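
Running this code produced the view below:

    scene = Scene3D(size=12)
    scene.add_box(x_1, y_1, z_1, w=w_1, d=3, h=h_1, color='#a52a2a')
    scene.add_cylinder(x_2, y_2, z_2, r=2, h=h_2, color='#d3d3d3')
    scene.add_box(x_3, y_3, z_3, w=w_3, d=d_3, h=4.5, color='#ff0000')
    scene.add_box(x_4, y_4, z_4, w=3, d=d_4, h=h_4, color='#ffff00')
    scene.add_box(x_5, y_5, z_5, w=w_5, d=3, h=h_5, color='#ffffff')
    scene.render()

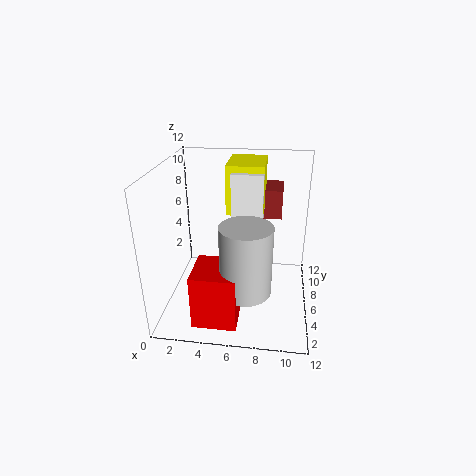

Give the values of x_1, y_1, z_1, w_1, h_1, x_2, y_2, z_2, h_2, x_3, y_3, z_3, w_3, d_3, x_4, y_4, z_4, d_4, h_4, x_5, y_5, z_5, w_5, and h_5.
x_1 = 6
y_1 = 8
z_1 = 7
w_1 = 3.5
h_1 = 2.5
x_2 = 7
y_2 = 3
z_2 = 3
h_2 = 5.5
x_3 = 3
y_3 = 1
z_3 = 0.5
w_3 = 3.5
d_3 = 3.5
x_4 = 5
y_4 = 6
z_4 = 8
d_4 = 4
h_4 = 4
x_5 = 5.5
y_5 = 5.5
z_5 = 7.5
w_5 = 2.5
h_5 = 4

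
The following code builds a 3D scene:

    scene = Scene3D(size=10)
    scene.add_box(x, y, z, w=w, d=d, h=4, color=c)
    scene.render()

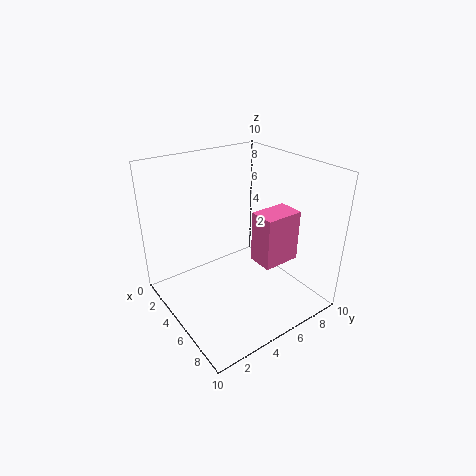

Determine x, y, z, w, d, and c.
x = 4
y = 7
z = 2
w = 2
d = 3
c = 'hotpink'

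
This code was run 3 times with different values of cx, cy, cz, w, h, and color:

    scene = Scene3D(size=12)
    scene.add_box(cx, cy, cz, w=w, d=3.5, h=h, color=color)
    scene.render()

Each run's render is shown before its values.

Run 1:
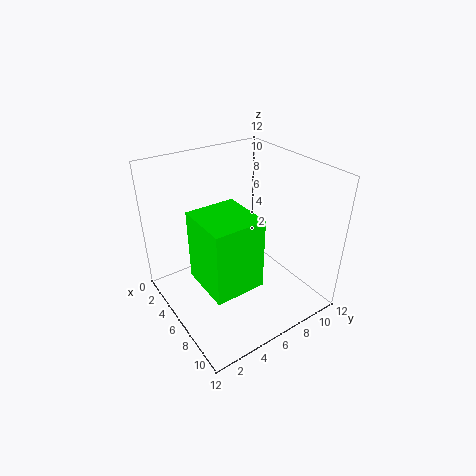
cx = 7.75; cy = 0.75; cz = 5.75; w = 3.75; h = 5; color = 'lime'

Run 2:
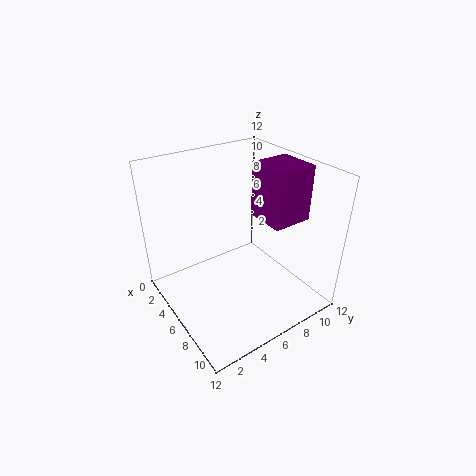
cx = 4.75; cy = 8.25; cz = 7; w = 3.5; h = 4.75; color = 'purple'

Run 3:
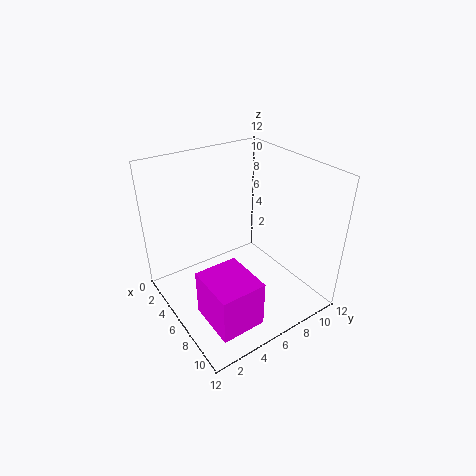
cx = 7.25; cy = 1.25; cz = 1.5; w = 4; h = 3.75; color = 'magenta'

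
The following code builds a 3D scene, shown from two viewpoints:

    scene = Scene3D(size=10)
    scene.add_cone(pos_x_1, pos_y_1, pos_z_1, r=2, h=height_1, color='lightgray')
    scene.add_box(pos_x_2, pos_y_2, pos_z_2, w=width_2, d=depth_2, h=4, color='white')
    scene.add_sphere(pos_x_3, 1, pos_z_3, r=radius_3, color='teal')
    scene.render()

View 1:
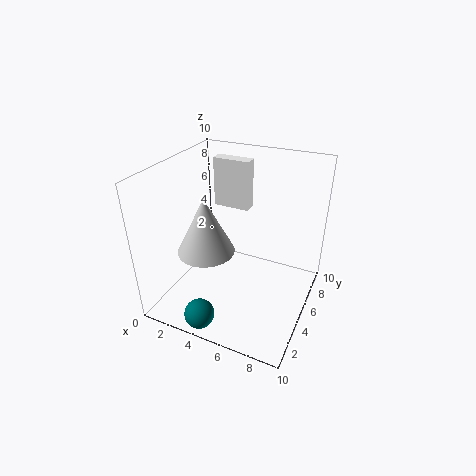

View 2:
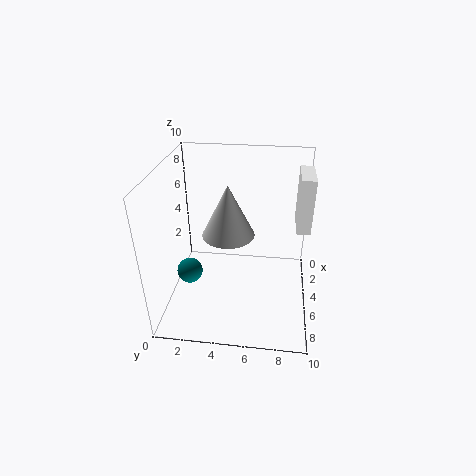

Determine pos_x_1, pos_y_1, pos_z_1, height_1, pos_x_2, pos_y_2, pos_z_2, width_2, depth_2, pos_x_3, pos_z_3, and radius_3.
pos_x_1 = 3, pos_y_1 = 4, pos_z_1 = 4, height_1 = 4, pos_x_2 = 1, pos_y_2 = 9, pos_z_2 = 5, width_2 = 3, depth_2 = 1, pos_x_3 = 4, pos_z_3 = 1, radius_3 = 1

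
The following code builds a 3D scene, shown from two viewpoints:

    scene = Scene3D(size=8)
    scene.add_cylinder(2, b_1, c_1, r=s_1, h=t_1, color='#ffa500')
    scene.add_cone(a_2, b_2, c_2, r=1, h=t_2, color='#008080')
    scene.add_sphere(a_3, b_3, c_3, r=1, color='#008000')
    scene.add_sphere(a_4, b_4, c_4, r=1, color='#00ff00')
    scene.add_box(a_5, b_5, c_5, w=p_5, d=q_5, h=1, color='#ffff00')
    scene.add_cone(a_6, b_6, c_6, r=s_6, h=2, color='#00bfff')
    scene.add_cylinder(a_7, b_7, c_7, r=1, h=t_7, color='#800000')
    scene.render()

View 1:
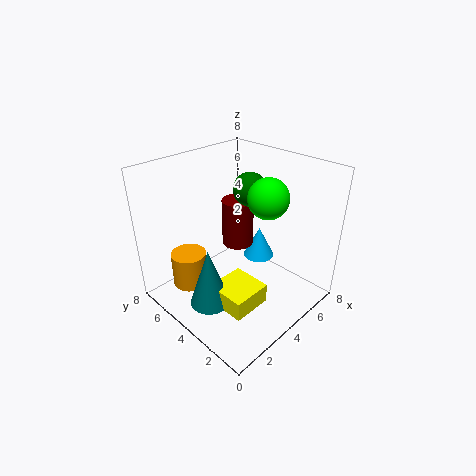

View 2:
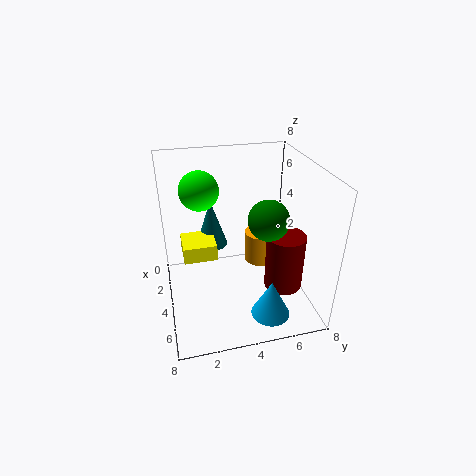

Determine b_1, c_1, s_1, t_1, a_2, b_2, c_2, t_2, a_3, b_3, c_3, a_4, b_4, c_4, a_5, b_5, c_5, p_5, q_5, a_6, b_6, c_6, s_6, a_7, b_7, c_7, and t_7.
b_1 = 6, c_1 = 1, s_1 = 1, t_1 = 2, a_2 = 1, b_2 = 3, c_2 = 2, t_2 = 3, a_3 = 6, b_3 = 5, c_3 = 6, a_4 = 4, b_4 = 2, c_4 = 7, a_5 = 1, b_5 = 1, c_5 = 2, p_5 = 2, q_5 = 2, a_6 = 7, b_6 = 5, c_6 = 1, s_6 = 1, a_7 = 6, b_7 = 6, c_7 = 2, t_7 = 3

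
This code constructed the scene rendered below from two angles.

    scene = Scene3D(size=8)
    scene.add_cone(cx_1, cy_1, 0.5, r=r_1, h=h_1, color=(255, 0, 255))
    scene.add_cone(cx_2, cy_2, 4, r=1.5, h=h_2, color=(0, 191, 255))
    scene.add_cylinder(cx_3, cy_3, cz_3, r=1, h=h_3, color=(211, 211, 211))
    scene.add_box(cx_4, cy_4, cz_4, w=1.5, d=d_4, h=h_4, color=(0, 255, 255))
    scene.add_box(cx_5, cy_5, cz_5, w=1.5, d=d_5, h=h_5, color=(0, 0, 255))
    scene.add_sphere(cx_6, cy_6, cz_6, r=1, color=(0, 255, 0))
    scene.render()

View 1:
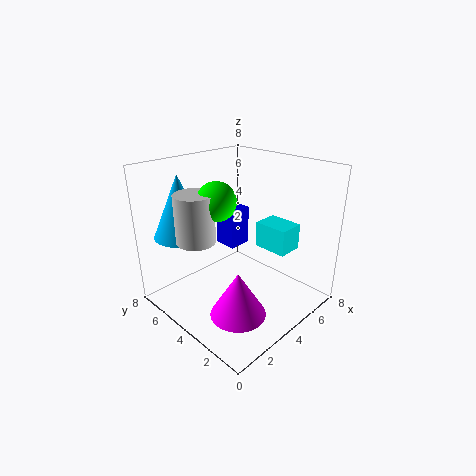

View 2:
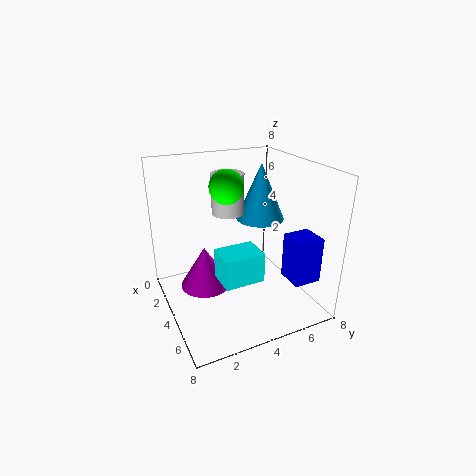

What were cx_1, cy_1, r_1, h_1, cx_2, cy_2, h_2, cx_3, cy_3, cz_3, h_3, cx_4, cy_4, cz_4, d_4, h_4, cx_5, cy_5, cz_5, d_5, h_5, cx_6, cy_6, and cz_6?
cx_1 = 2.5
cy_1 = 2.5
r_1 = 1.5
h_1 = 2.5
cx_2 = 2
cy_2 = 6.5
h_2 = 3.5
cx_3 = 1.5
cy_3 = 4.5
cz_3 = 4.5
h_3 = 2.5
cx_4 = 5.5
cy_4 = 2
cz_4 = 3
d_4 = 2
h_4 = 1.5
cx_5 = 5.5
cy_5 = 6
cz_5 = 2
d_5 = 1.5
h_5 = 2.5
cx_6 = 2.5
cy_6 = 4
cz_6 = 6.5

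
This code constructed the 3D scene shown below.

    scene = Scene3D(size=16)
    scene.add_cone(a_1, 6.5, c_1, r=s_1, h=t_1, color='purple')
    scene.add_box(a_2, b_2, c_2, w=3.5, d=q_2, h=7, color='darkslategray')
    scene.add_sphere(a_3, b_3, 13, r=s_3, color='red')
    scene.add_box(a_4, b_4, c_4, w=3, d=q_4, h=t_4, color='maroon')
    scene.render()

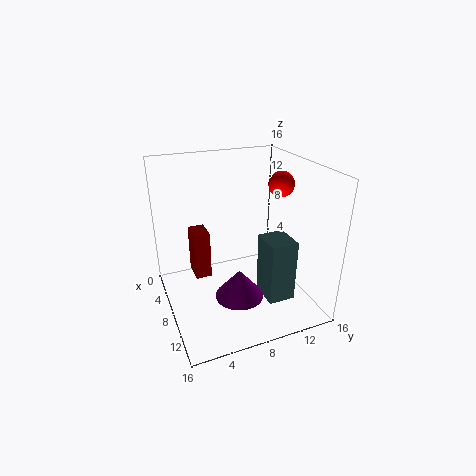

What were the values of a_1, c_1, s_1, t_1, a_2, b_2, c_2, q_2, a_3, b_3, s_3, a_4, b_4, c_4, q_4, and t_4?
a_1 = 12
c_1 = 3.5
s_1 = 2.5
t_1 = 3
a_2 = 9
b_2 = 10
c_2 = 1.5
q_2 = 3
a_3 = 6.5
b_3 = 14
s_3 = 1.5
a_4 = 1
b_4 = 4
c_4 = 1
q_4 = 2
t_4 = 6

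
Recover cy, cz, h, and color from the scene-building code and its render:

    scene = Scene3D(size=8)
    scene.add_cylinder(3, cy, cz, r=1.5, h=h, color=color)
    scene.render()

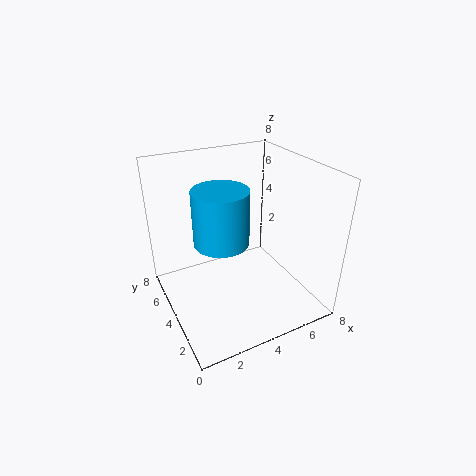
cy = 4; cz = 4; h = 3; color = 'deepskyblue'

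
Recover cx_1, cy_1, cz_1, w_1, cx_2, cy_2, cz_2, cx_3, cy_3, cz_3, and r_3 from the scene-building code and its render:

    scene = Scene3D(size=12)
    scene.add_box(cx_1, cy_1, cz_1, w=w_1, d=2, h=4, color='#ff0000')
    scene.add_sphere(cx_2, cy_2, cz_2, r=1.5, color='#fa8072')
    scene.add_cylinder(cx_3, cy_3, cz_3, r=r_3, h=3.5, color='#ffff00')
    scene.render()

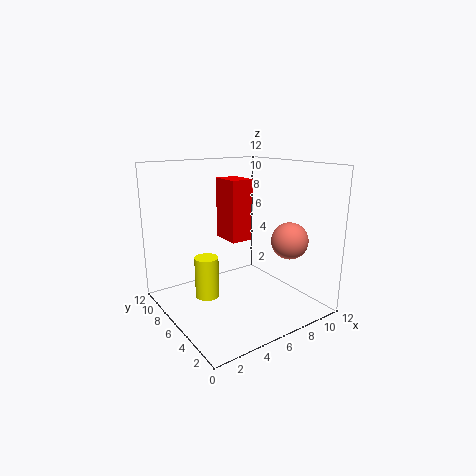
cx_1 = 2.5; cy_1 = 1.5; cz_1 = 7.5; w_1 = 1.5; cx_2 = 9; cy_2 = 3; cz_2 = 6; cx_3 = 3.5; cy_3 = 7; cz_3 = 1; r_3 = 1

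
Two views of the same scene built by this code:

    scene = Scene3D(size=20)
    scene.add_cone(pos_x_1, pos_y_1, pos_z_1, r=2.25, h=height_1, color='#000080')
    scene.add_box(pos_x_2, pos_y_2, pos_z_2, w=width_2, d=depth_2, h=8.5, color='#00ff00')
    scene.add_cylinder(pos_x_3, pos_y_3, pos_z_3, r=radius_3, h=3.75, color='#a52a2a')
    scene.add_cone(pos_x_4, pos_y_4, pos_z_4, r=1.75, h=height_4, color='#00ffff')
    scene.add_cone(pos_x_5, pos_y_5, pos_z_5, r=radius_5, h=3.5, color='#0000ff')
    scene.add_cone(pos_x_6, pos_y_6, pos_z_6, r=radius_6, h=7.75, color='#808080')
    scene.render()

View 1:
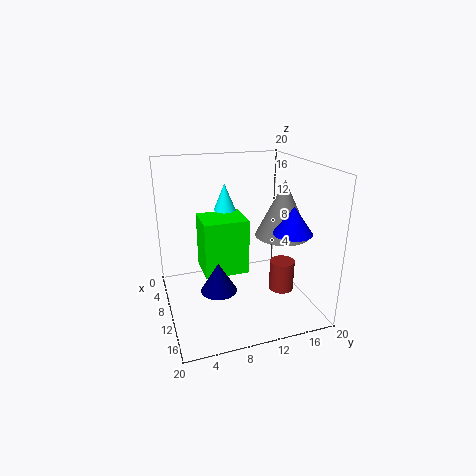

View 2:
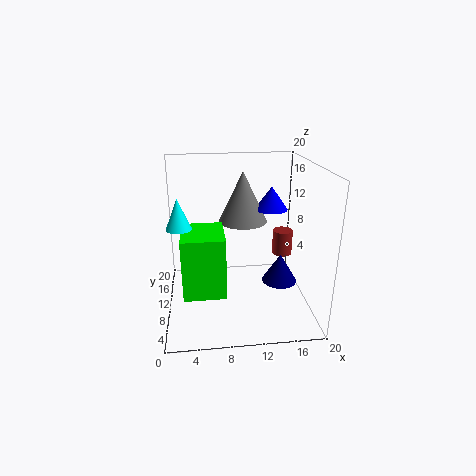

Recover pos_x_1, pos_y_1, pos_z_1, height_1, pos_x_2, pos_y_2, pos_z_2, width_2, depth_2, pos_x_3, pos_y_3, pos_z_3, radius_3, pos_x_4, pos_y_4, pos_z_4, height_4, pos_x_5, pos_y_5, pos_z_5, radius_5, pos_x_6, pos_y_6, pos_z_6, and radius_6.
pos_x_1 = 15
pos_y_1 = 5.75
pos_z_1 = 5.5
height_1 = 3.75
pos_x_2 = 2.25
pos_y_2 = 5.75
pos_z_2 = 3
width_2 = 5.75
depth_2 = 6.75
pos_x_3 = 17.25
pos_y_3 = 13.25
pos_z_3 = 5.75
radius_3 = 1.5
pos_x_4 = 2
pos_y_4 = 10.5
pos_z_4 = 11.5
height_4 = 4.25
pos_x_5 = 15.75
pos_y_5 = 15.25
pos_z_5 = 12.25
radius_5 = 2.5
pos_x_6 = 11.5
pos_y_6 = 16
pos_z_6 = 10.25
radius_6 = 3.75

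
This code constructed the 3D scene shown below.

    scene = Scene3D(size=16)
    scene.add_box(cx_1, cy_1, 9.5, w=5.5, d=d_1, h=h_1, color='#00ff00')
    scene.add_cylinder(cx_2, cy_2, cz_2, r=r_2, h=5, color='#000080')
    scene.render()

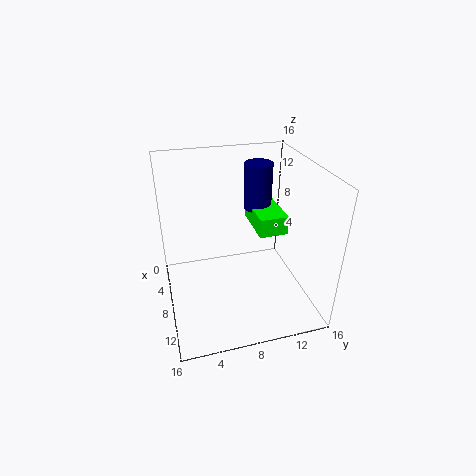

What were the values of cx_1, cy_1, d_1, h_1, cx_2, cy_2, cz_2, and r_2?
cx_1 = 5.5
cy_1 = 9.5
d_1 = 3
h_1 = 2
cx_2 = 7
cy_2 = 10.5
cz_2 = 11
r_2 = 1.5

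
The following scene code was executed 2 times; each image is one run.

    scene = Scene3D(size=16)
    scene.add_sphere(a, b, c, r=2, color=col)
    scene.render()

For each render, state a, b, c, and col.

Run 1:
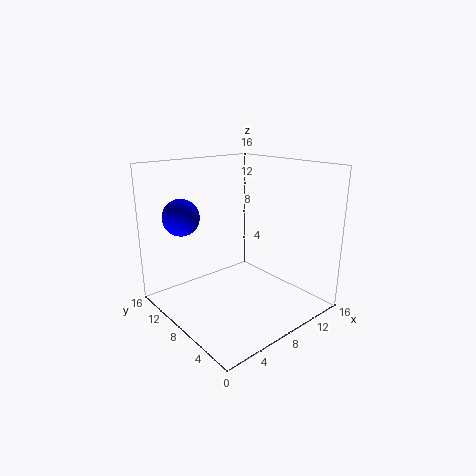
a = 3, b = 11.5, c = 10.5, col = 'blue'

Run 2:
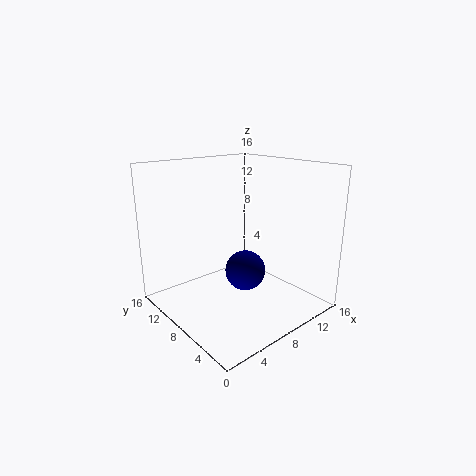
a = 6, b = 4.5, c = 6, col = 'navy'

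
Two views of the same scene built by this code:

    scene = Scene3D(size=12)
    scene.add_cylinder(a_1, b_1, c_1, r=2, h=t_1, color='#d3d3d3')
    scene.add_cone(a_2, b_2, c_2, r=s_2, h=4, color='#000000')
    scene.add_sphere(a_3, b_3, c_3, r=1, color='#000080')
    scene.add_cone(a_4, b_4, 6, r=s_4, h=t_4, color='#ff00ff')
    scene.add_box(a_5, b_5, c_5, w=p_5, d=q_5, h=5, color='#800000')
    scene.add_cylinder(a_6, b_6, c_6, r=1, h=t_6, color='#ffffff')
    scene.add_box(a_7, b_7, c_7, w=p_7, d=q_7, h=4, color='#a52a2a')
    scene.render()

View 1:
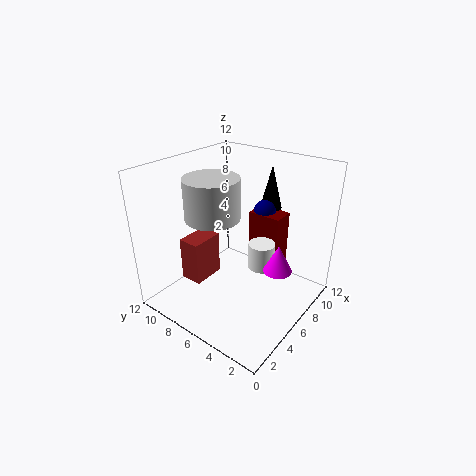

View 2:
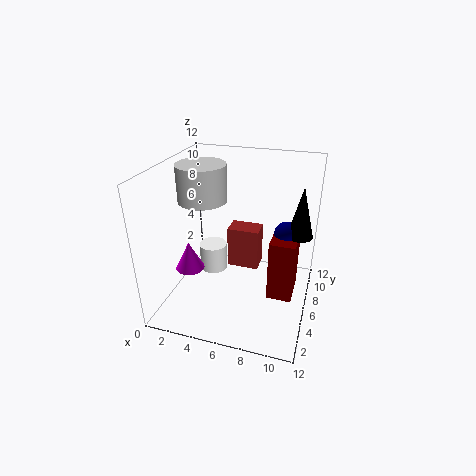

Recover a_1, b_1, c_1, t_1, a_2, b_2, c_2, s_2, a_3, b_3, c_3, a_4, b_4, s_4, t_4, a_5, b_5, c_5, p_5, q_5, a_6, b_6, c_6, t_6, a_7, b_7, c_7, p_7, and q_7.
a_1 = 3; b_1 = 6; c_1 = 9; t_1 = 3; a_2 = 11; b_2 = 6; c_2 = 7; s_2 = 1; a_3 = 10; b_3 = 6; c_3 = 7; a_4 = 4; b_4 = 1; s_4 = 1; t_4 = 2; a_5 = 9; b_5 = 4; c_5 = 2; p_5 = 2; q_5 = 3; a_6 = 5; b_6 = 3; c_6 = 5; t_6 = 2; a_7 = 4; b_7 = 9; c_7 = 1; p_7 = 3; q_7 = 2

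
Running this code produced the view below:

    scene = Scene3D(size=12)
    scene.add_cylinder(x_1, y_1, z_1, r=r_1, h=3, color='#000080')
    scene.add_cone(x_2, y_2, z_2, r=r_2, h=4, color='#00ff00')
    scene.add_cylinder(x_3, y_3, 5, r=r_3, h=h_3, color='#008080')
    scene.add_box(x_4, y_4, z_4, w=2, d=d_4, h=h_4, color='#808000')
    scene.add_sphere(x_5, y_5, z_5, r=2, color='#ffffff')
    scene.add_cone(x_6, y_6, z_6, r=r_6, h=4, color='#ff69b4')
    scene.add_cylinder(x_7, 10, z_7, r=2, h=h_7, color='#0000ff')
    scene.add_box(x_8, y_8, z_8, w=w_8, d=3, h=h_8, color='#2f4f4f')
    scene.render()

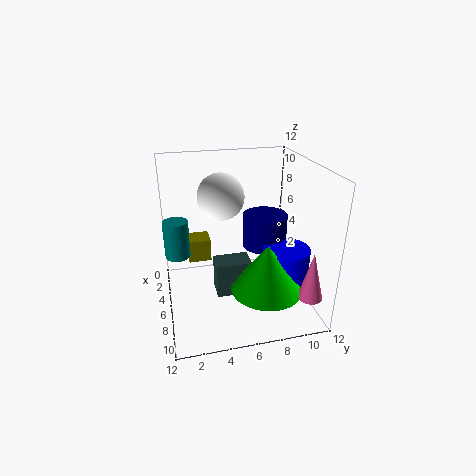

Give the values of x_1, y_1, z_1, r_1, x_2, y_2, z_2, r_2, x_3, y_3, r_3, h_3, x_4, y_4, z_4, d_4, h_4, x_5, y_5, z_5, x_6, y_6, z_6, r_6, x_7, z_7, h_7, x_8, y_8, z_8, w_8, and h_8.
x_1 = 4; y_1 = 9; z_1 = 4; r_1 = 2; x_2 = 8; y_2 = 8; z_2 = 2; r_2 = 3; x_3 = 6; y_3 = 1; r_3 = 1; h_3 = 3; x_4 = 2; y_4 = 2; z_4 = 3; d_4 = 2; h_4 = 2; x_5 = 4; y_5 = 5; z_5 = 9; x_6 = 10; y_6 = 11; z_6 = 2; r_6 = 1; x_7 = 7; z_7 = 2; h_7 = 3; x_8 = 5; y_8 = 4; z_8 = 1; w_8 = 2; h_8 = 3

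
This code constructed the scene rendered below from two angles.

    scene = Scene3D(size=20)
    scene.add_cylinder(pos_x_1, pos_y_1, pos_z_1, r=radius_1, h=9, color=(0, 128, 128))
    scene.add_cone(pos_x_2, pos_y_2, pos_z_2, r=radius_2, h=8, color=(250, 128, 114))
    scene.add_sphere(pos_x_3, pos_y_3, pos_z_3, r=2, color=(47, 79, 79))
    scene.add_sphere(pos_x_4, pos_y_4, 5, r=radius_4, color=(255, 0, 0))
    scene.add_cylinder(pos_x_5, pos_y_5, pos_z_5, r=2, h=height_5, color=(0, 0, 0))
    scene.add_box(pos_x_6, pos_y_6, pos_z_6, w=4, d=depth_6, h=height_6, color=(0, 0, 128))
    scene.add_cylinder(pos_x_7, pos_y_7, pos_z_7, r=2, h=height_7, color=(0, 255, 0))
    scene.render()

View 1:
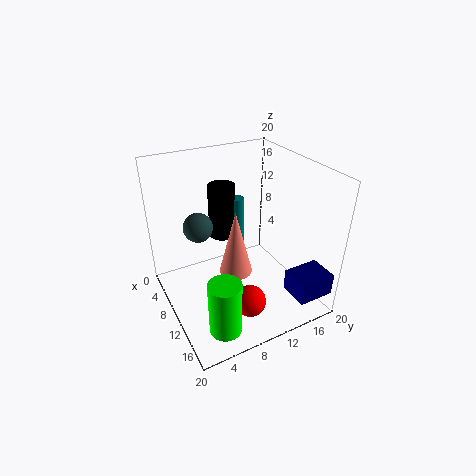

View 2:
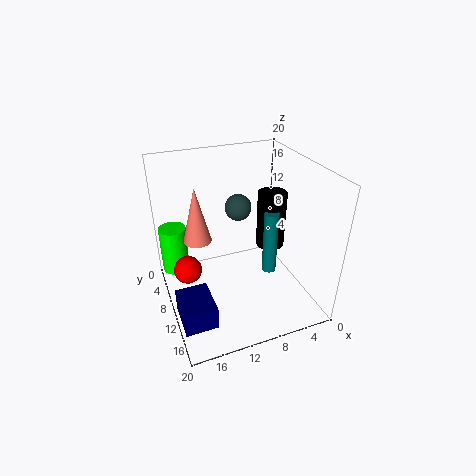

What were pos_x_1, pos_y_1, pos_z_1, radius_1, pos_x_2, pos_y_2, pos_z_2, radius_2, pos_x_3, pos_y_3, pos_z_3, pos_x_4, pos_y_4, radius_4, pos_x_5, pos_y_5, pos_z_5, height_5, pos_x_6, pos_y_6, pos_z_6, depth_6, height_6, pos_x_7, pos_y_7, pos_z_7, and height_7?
pos_x_1 = 6
pos_y_1 = 12
pos_z_1 = 5
radius_1 = 1
pos_x_2 = 15
pos_y_2 = 7
pos_z_2 = 9
radius_2 = 2
pos_x_3 = 8
pos_y_3 = 5
pos_z_3 = 12
pos_x_4 = 17
pos_y_4 = 8
radius_4 = 2
pos_x_5 = 5
pos_y_5 = 10
pos_z_5 = 8
height_5 = 8
pos_x_6 = 16
pos_y_6 = 14
pos_z_6 = 4
depth_6 = 5
height_6 = 3
pos_x_7 = 18
pos_y_7 = 4
pos_z_7 = 3
height_7 = 7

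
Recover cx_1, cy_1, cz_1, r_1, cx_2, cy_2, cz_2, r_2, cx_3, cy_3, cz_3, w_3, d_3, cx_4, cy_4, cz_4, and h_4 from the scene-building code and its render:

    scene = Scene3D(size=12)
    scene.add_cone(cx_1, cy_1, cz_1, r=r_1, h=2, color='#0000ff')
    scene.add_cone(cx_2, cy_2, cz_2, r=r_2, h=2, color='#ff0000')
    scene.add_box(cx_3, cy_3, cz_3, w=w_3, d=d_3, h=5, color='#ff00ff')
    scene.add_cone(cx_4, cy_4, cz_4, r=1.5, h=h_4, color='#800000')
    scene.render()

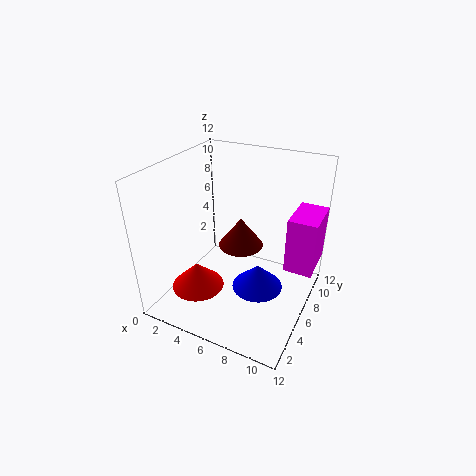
cx_1 = 8.5
cy_1 = 4.5
cz_1 = 3
r_1 = 2
cx_2 = 4.5
cy_2 = 2
cz_2 = 3.5
r_2 = 2
cx_3 = 9.5
cy_3 = 8
cz_3 = 2.5
w_3 = 2.5
d_3 = 4
cx_4 = 8
cy_4 = 2.5
cz_4 = 8
h_4 = 2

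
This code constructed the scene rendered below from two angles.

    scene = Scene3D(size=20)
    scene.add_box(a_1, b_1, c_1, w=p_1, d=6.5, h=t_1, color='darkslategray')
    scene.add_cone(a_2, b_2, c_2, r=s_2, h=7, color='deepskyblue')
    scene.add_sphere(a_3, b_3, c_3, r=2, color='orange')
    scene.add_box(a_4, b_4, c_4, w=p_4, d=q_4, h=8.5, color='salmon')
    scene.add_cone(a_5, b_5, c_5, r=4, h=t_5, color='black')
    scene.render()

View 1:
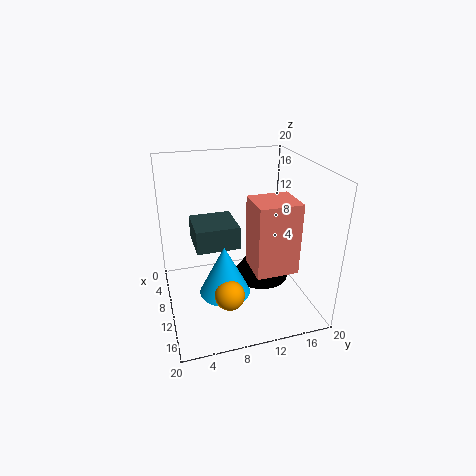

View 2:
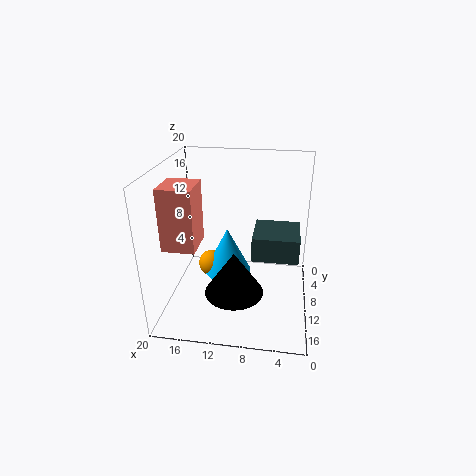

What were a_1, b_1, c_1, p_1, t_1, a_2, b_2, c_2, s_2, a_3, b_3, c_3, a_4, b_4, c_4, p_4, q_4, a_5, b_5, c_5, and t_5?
a_1 = 1.5
b_1 = 4.5
c_1 = 7
p_1 = 6.5
t_1 = 3.5
a_2 = 12
b_2 = 7.5
c_2 = 3
s_2 = 3.5
a_3 = 14.5
b_3 = 7.5
c_3 = 4
a_4 = 15
b_4 = 9.5
c_4 = 9.5
p_4 = 4.5
q_4 = 5
a_5 = 10
b_5 = 13.5
c_5 = 3.5
t_5 = 6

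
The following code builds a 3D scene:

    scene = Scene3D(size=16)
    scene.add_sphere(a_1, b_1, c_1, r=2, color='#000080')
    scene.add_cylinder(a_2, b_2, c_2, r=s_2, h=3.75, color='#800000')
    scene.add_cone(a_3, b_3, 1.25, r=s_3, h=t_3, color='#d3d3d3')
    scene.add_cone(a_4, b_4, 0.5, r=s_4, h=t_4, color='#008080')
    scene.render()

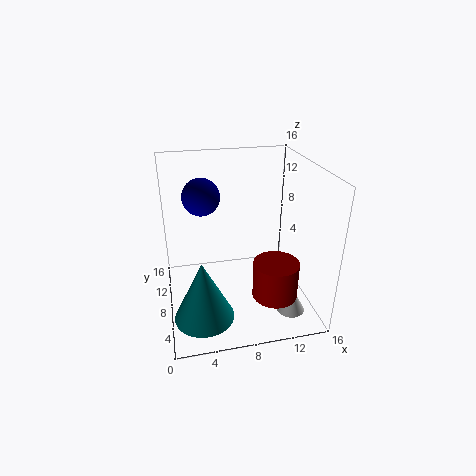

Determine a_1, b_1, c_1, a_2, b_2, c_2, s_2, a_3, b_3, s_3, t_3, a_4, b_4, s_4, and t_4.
a_1 = 4.25, b_1 = 9, c_1 = 12.75, a_2 = 10.5, b_2 = 2.25, c_2 = 4.25, s_2 = 2.25, a_3 = 12.75, b_3 = 3, s_3 = 1.5, t_3 = 2.75, a_4 = 3.5, b_4 = 4.75, s_4 = 3.25, t_4 = 6.75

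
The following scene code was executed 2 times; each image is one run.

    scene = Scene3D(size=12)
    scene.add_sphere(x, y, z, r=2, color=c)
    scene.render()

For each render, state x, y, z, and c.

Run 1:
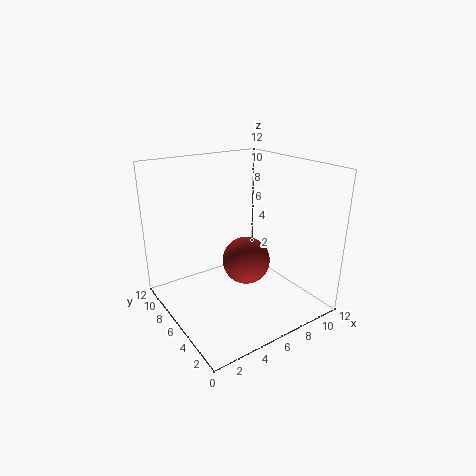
x = 6.5
y = 5.5
z = 4
c = 'brown'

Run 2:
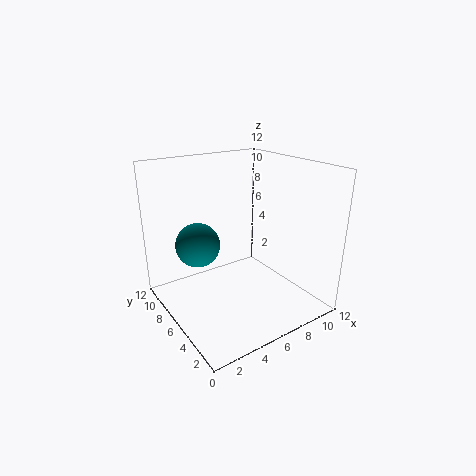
x = 4
y = 9.5
z = 4.5
c = 'teal'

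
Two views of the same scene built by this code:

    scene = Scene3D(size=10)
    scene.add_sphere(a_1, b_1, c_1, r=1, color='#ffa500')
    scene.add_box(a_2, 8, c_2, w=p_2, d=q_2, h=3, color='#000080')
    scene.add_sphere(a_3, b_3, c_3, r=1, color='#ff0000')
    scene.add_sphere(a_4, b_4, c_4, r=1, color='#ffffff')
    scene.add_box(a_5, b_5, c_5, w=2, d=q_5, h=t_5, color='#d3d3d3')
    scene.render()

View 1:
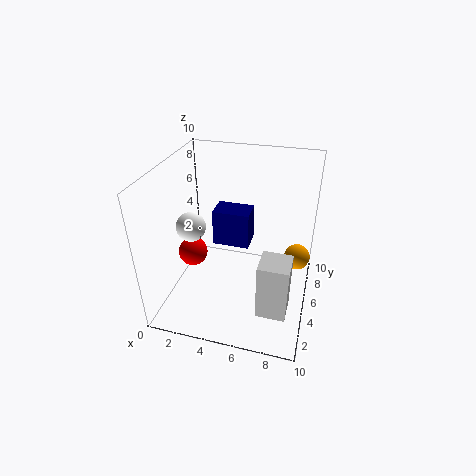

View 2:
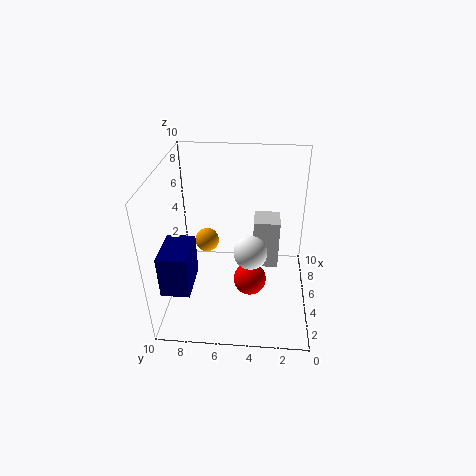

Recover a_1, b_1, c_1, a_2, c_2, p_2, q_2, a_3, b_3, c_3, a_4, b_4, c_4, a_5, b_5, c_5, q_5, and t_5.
a_1 = 9, b_1 = 8, c_1 = 2, a_2 = 2, c_2 = 2, p_2 = 3, q_2 = 2, a_3 = 2, b_3 = 4, c_3 = 4, a_4 = 2, b_4 = 4, c_4 = 6, a_5 = 7, b_5 = 2, c_5 = 1, q_5 = 2, t_5 = 4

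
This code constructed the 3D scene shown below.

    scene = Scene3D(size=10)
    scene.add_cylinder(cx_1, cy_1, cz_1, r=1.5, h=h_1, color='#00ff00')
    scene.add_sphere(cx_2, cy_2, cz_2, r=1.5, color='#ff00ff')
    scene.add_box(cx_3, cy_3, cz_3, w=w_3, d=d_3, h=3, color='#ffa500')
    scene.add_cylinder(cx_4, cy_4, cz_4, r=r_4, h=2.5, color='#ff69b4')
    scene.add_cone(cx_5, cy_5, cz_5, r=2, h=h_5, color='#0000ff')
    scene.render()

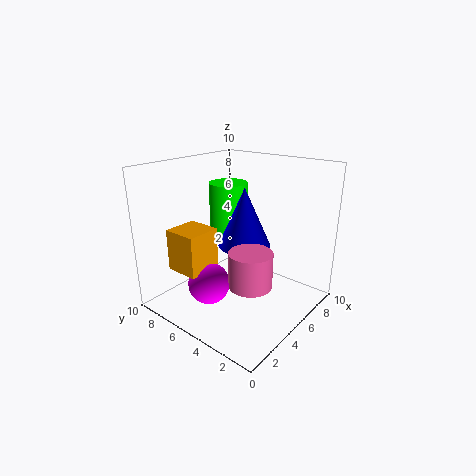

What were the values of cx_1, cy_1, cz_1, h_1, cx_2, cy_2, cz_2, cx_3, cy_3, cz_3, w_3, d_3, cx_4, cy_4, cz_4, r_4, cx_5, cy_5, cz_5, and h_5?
cx_1 = 7.5
cy_1 = 8
cz_1 = 3.5
h_1 = 4.5
cx_2 = 3.5
cy_2 = 6.5
cz_2 = 1.5
cx_3 = 2
cy_3 = 6.5
cz_3 = 2.5
w_3 = 2.5
d_3 = 2.5
cx_4 = 4.5
cy_4 = 3.5
cz_4 = 2
r_4 = 1.5
cx_5 = 7
cy_5 = 6
cz_5 = 3.5
h_5 = 4.5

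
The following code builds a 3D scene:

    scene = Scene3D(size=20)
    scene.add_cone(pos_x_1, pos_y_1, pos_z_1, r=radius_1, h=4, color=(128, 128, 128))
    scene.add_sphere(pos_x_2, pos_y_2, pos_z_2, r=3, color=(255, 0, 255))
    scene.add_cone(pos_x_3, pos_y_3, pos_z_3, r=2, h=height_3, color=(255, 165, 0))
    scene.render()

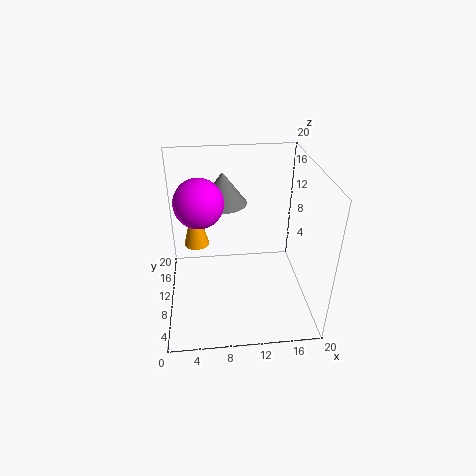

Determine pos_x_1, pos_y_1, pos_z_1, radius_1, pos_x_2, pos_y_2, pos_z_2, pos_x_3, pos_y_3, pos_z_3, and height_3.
pos_x_1 = 8; pos_y_1 = 9; pos_z_1 = 16; radius_1 = 3; pos_x_2 = 5; pos_y_2 = 7; pos_z_2 = 17; pos_x_3 = 4; pos_y_3 = 17; pos_z_3 = 5; height_3 = 8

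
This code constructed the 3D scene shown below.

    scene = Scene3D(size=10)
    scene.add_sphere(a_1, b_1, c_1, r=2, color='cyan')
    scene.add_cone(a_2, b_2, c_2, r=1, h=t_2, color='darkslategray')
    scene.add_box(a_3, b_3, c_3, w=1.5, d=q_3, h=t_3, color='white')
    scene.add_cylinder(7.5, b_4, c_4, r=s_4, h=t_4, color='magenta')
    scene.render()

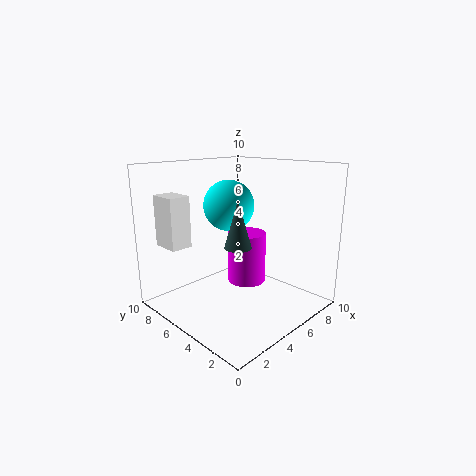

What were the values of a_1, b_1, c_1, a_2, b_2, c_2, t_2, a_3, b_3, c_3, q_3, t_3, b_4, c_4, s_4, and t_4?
a_1 = 7
b_1 = 8
c_1 = 6.5
a_2 = 5.5
b_2 = 5.5
c_2 = 4
t_2 = 3.5
a_3 = 1
b_3 = 7
c_3 = 4.5
q_3 = 2
t_3 = 3.5
b_4 = 6.5
c_4 = 0.5
s_4 = 1.5
t_4 = 4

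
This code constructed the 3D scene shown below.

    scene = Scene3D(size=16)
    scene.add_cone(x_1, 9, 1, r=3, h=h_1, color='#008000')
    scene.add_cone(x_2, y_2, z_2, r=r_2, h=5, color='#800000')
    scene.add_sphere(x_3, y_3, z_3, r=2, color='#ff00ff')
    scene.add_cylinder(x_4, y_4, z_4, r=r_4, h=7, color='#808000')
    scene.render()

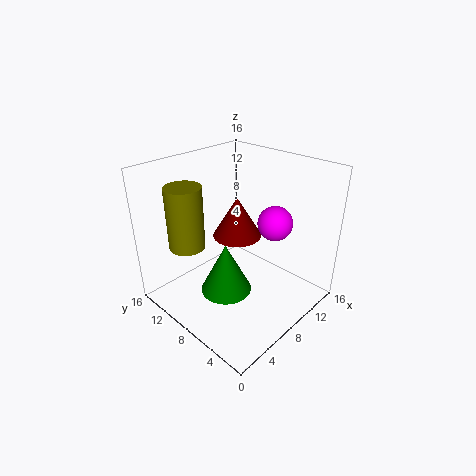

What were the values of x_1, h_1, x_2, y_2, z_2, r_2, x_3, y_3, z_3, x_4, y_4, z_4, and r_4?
x_1 = 7
h_1 = 6
x_2 = 11
y_2 = 11
z_2 = 6
r_2 = 3
x_3 = 12
y_3 = 6
z_3 = 9
x_4 = 4
y_4 = 12
z_4 = 7
r_4 = 2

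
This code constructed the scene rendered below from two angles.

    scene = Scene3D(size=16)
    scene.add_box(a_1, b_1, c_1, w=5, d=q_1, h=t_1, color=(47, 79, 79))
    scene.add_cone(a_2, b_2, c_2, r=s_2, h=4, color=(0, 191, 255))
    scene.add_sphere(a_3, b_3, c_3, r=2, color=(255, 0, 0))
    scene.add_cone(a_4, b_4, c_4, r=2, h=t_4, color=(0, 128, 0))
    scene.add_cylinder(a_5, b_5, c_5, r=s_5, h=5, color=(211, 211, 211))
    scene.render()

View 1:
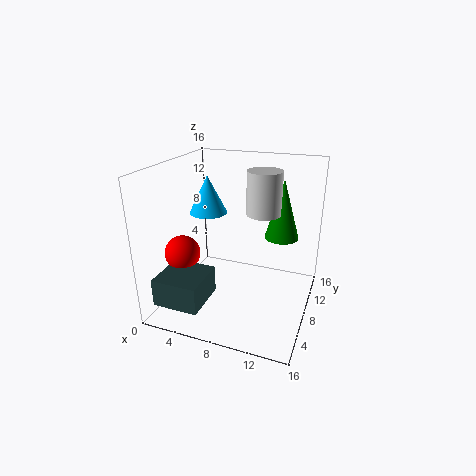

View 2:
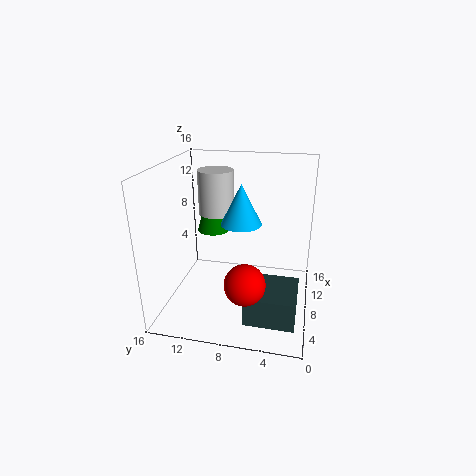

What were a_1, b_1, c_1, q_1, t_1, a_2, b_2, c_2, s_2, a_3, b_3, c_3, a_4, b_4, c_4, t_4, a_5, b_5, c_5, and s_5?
a_1 = 1
b_1 = 1
c_1 = 2
q_1 = 5
t_1 = 3
a_2 = 5
b_2 = 7
c_2 = 11
s_2 = 2
a_3 = 2
b_3 = 6
c_3 = 6
a_4 = 12
b_4 = 12
c_4 = 7
t_4 = 7
a_5 = 10
b_5 = 11
c_5 = 10
s_5 = 2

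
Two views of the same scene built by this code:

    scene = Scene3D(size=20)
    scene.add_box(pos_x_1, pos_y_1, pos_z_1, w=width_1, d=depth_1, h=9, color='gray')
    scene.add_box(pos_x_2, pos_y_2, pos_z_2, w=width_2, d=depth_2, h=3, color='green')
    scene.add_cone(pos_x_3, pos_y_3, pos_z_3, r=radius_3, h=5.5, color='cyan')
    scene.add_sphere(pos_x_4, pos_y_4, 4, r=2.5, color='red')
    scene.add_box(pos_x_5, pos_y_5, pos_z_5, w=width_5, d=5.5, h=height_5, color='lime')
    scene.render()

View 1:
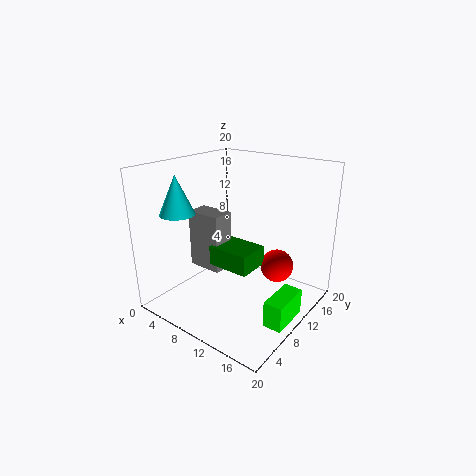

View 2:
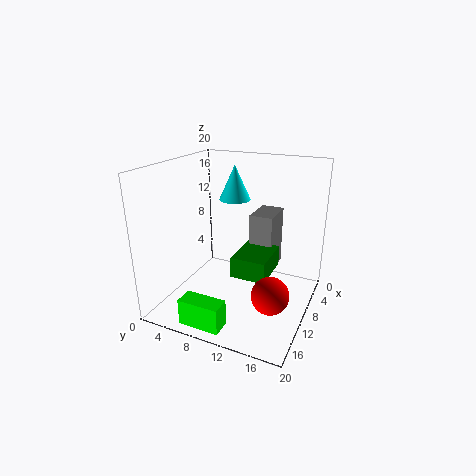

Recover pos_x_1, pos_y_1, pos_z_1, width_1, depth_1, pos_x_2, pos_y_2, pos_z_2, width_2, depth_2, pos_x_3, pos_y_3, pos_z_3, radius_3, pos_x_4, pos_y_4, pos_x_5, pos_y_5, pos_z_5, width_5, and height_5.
pos_x_1 = 0.5
pos_y_1 = 10
pos_z_1 = 3
width_1 = 5.5
depth_1 = 3.5
pos_x_2 = 5
pos_y_2 = 9.5
pos_z_2 = 4.5
width_2 = 6.5
depth_2 = 5
pos_x_3 = 2.5
pos_y_3 = 6
pos_z_3 = 13
radius_3 = 2.5
pos_x_4 = 13
pos_y_4 = 16
pos_x_5 = 17
pos_y_5 = 6
pos_z_5 = 1
width_5 = 2.5
height_5 = 3.5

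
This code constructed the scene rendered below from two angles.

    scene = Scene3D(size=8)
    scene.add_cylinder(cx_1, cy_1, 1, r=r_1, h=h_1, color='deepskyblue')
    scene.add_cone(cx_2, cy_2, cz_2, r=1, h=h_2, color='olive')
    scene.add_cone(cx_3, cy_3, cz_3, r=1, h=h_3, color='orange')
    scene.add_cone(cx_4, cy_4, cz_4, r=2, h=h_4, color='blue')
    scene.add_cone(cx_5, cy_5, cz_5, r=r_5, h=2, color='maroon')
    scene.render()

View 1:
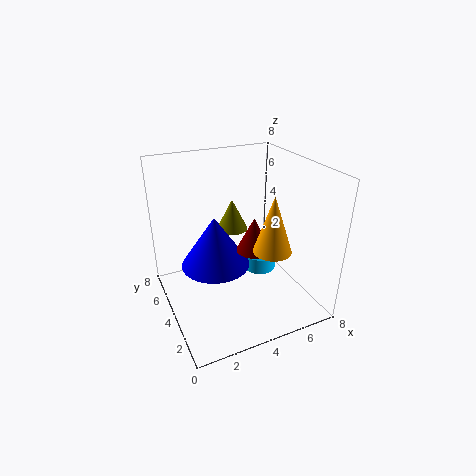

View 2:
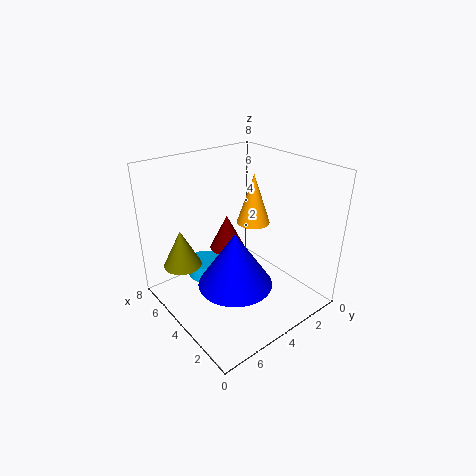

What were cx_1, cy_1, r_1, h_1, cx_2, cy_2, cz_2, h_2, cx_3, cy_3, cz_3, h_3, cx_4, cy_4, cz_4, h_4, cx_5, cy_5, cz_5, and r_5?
cx_1 = 6, cy_1 = 5, r_1 = 1, h_1 = 1, cx_2 = 5, cy_2 = 7, cz_2 = 3, h_2 = 2, cx_3 = 5, cy_3 = 2, cz_3 = 4, h_3 = 3, cx_4 = 3, cy_4 = 5, cz_4 = 2, h_4 = 3, cx_5 = 5, cy_5 = 4, cz_5 = 3, r_5 = 1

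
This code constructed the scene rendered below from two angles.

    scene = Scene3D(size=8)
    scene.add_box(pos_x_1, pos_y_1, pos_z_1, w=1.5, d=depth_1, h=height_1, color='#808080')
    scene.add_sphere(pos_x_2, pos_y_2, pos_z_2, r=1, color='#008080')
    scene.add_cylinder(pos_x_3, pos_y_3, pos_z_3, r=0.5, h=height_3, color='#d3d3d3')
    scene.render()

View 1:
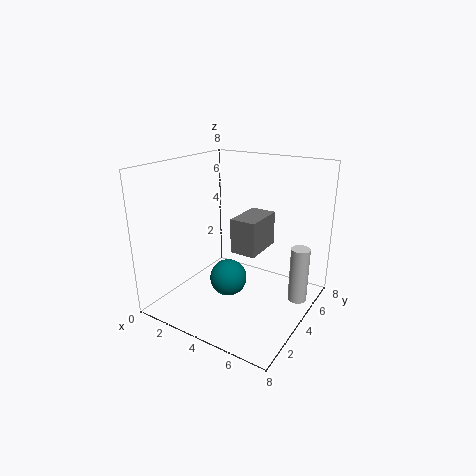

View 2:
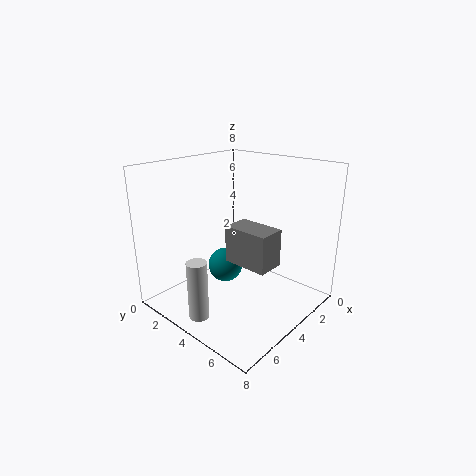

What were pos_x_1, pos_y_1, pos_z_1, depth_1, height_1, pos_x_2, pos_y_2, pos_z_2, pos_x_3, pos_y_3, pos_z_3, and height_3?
pos_x_1 = 3.5, pos_y_1 = 4, pos_z_1 = 3, depth_1 = 2.5, height_1 = 2, pos_x_2 = 4, pos_y_2 = 3, pos_z_2 = 2, pos_x_3 = 7.5, pos_y_3 = 4.5, pos_z_3 = 1, height_3 = 3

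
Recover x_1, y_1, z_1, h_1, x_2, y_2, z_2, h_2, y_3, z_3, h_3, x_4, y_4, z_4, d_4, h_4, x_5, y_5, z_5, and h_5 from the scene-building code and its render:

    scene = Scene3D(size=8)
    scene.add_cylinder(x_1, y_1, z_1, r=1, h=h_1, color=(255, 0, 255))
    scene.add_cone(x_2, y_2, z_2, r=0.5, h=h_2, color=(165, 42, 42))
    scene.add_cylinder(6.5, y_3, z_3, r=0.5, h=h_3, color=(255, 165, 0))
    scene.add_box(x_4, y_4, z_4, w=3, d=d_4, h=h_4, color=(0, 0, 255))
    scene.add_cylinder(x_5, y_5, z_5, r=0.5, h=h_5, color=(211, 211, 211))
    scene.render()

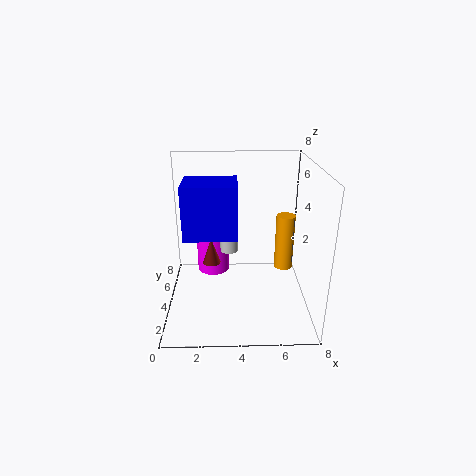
x_1 = 2.5, y_1 = 6, z_1 = 1, h_1 = 3, x_2 = 2.5, y_2 = 4, z_2 = 2.5, h_2 = 1.5, y_3 = 3.5, z_3 = 2.5, h_3 = 3, x_4 = 1, y_4 = 3.5, z_4 = 4, d_4 = 2.5, h_4 = 3, x_5 = 3.5, y_5 = 4.5, z_5 = 3, h_5 = 1.5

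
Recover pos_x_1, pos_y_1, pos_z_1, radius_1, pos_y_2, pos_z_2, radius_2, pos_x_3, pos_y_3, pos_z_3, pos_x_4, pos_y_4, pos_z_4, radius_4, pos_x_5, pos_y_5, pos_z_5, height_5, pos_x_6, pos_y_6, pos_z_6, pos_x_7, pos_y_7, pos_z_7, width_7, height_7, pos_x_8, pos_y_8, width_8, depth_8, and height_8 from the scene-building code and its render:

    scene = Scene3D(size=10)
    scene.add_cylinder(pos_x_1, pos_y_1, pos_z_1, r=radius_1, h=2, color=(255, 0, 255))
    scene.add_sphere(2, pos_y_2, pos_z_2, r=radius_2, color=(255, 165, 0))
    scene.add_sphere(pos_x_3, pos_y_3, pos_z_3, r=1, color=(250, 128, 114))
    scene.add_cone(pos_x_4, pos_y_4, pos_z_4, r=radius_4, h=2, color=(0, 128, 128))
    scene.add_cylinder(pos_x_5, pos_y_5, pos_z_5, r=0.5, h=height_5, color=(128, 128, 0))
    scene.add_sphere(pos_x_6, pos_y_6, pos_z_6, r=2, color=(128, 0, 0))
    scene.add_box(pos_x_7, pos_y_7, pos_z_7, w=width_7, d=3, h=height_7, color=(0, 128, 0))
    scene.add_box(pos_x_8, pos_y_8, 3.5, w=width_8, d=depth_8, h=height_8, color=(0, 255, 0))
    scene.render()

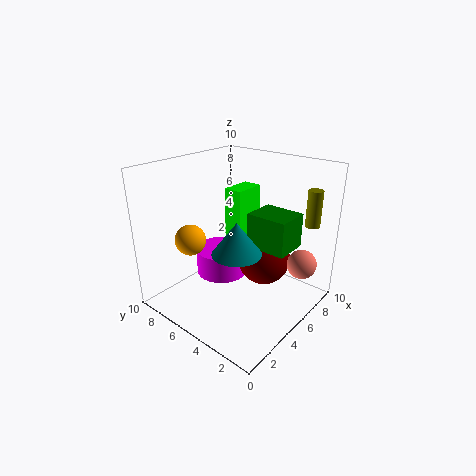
pos_x_1 = 6; pos_y_1 = 7.5; pos_z_1 = 1; radius_1 = 2; pos_y_2 = 6.5; pos_z_2 = 5.5; radius_2 = 1; pos_x_3 = 7; pos_y_3 = 1; pos_z_3 = 3.5; pos_x_4 = 2.5; pos_y_4 = 3; pos_z_4 = 5.5; radius_4 = 1.5; pos_x_5 = 8; pos_y_5 = 1; pos_z_5 = 6; height_5 = 2.5; pos_x_6 = 7.5; pos_y_6 = 4.5; pos_z_6 = 2.5; pos_x_7 = 6; pos_y_7 = 2; pos_z_7 = 4; width_7 = 2.5; height_7 = 2.5; pos_x_8 = 7; pos_y_8 = 6.5; width_8 = 2.5; depth_8 = 1.5; height_8 = 4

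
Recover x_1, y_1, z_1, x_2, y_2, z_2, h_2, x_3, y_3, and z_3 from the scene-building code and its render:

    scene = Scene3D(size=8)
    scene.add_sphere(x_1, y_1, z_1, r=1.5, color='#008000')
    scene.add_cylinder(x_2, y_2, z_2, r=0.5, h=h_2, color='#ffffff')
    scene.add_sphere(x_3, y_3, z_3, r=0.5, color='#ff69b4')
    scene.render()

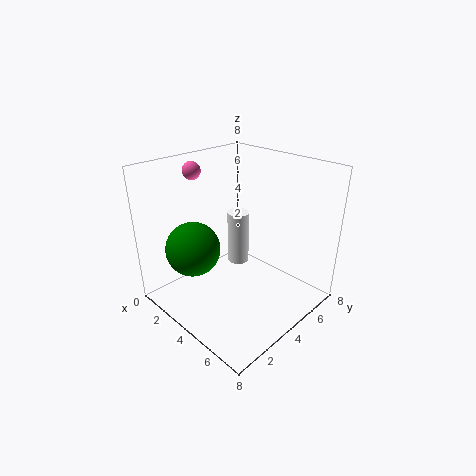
x_1 = 2.5; y_1 = 2; z_1 = 3.5; x_2 = 5.5; y_2 = 2.5; z_2 = 4; h_2 = 2.5; x_3 = 1.5; y_3 = 3; z_3 = 7.5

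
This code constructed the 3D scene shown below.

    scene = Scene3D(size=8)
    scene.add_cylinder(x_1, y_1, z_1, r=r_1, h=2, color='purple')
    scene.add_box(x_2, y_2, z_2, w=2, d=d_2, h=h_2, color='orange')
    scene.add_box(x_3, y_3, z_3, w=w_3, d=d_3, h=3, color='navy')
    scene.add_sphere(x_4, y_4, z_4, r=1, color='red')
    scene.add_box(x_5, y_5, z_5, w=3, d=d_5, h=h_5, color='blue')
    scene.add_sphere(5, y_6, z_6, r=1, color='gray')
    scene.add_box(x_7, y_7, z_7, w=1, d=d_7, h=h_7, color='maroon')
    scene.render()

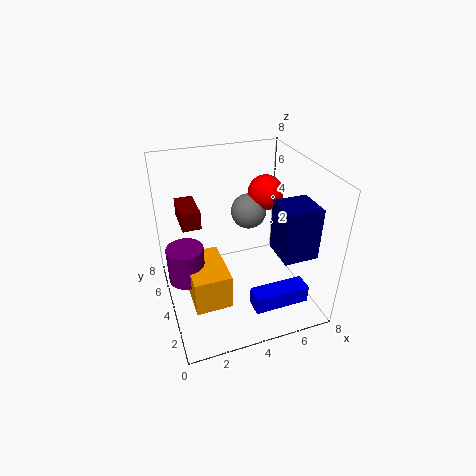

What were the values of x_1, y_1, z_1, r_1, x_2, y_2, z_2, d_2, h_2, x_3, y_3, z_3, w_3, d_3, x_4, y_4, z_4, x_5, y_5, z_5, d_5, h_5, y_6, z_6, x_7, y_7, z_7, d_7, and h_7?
x_1 = 1, y_1 = 4, z_1 = 2, r_1 = 1, x_2 = 1, y_2 = 2, z_2 = 1, d_2 = 3, h_2 = 2, x_3 = 6, y_3 = 2, z_3 = 3, w_3 = 2, d_3 = 2, x_4 = 6, y_4 = 5, z_4 = 6, x_5 = 4, y_5 = 1, z_5 = 1, d_5 = 1, h_5 = 1, y_6 = 5, z_6 = 5, x_7 = 1, y_7 = 4, z_7 = 5, d_7 = 2, h_7 = 1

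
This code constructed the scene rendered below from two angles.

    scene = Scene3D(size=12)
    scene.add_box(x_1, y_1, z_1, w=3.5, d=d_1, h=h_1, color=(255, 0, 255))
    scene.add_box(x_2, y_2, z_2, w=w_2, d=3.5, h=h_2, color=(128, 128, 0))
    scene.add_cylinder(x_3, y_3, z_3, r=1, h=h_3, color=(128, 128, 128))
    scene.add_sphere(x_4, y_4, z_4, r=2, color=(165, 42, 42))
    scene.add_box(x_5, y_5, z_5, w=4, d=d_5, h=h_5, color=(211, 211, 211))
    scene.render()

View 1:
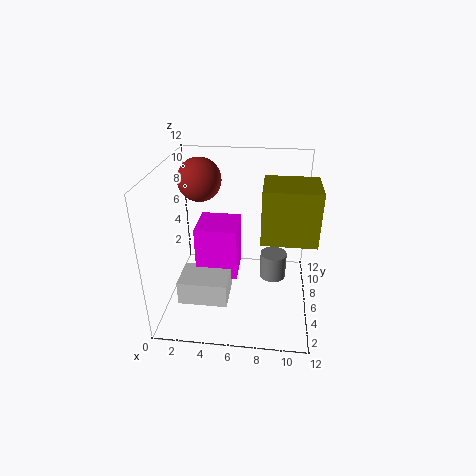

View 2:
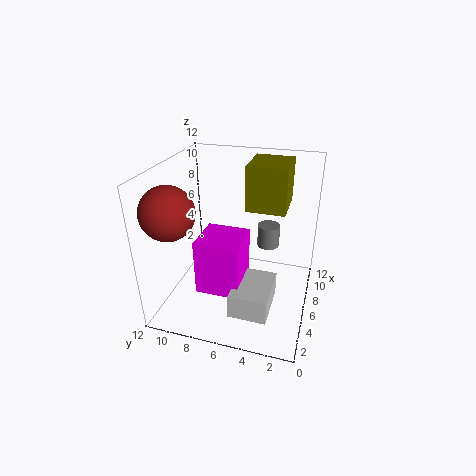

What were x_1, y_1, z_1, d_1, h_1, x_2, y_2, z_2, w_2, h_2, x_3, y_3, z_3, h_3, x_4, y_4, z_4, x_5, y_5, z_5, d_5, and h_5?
x_1 = 2.5
y_1 = 5
z_1 = 2.5
d_1 = 3.5
h_1 = 4.5
x_2 = 8
y_2 = 2.5
z_2 = 7.5
w_2 = 4
h_2 = 4
x_3 = 9
y_3 = 4
z_3 = 4
h_3 = 2
x_4 = 2
y_4 = 10
z_4 = 9.5
x_5 = 1.5
y_5 = 2.5
z_5 = 1.5
d_5 = 3
h_5 = 2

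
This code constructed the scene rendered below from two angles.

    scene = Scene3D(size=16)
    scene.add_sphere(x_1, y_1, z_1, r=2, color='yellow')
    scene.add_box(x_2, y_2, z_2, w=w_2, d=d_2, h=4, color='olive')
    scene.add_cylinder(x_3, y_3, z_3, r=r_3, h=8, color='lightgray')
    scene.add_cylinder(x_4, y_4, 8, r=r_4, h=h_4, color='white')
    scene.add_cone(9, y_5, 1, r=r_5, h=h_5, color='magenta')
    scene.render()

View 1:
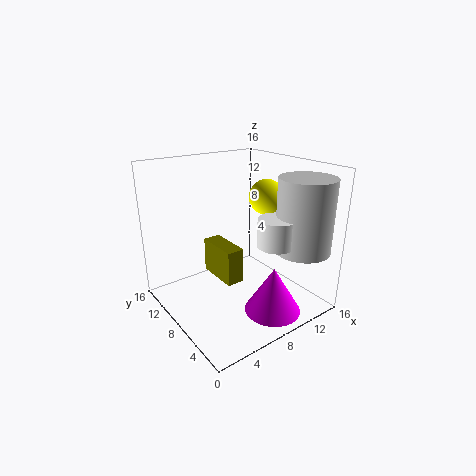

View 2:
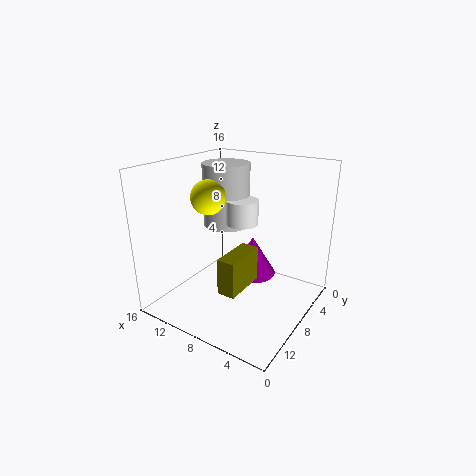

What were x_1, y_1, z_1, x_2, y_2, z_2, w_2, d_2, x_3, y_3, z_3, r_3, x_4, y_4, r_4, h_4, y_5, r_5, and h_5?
x_1 = 12
y_1 = 8
z_1 = 12
x_2 = 6
y_2 = 7
z_2 = 3
w_2 = 2
d_2 = 5
x_3 = 13
y_3 = 3
z_3 = 7
r_3 = 3
x_4 = 10
y_4 = 4
r_4 = 2
h_4 = 3
y_5 = 3
r_5 = 3
h_5 = 5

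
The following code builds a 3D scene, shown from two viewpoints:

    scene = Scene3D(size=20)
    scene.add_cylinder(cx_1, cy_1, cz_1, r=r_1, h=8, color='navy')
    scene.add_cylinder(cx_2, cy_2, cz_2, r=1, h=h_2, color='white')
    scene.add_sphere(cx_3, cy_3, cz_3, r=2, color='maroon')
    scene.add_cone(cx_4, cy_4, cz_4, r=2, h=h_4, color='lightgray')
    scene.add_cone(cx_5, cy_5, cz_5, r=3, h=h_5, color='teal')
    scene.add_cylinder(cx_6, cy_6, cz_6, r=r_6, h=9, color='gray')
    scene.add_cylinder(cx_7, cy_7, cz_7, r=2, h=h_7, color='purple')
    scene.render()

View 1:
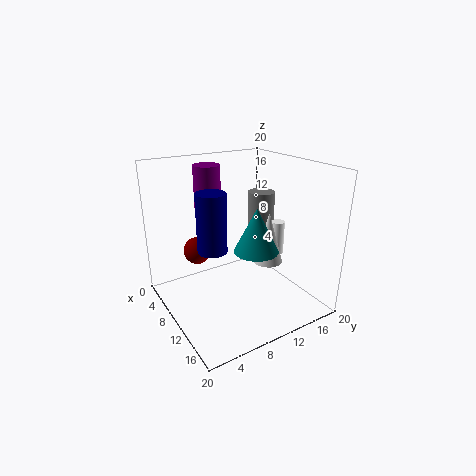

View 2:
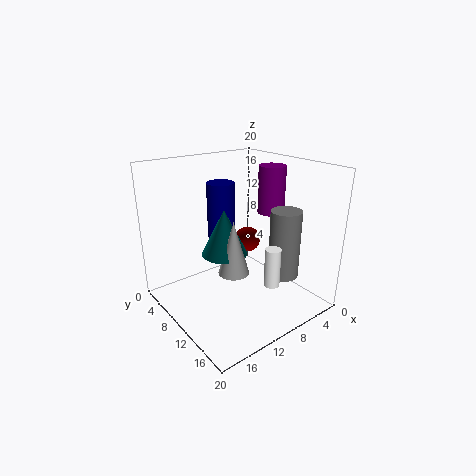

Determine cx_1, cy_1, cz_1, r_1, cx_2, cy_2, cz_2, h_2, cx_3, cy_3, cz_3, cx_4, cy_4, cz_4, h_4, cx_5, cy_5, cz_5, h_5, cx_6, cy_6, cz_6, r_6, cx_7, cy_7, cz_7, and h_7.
cx_1 = 10, cy_1 = 6, cz_1 = 9, r_1 = 2, cx_2 = 10, cy_2 = 17, cz_2 = 6, h_2 = 5, cx_3 = 5, cy_3 = 6, cz_3 = 7, cx_4 = 13, cy_4 = 13, cz_4 = 7, h_4 = 7, cx_5 = 13, cy_5 = 11, cz_5 = 9, h_5 = 6, cx_6 = 7, cy_6 = 16, cz_6 = 6, r_6 = 2, cx_7 = 3, cy_7 = 9, cz_7 = 12, h_7 = 7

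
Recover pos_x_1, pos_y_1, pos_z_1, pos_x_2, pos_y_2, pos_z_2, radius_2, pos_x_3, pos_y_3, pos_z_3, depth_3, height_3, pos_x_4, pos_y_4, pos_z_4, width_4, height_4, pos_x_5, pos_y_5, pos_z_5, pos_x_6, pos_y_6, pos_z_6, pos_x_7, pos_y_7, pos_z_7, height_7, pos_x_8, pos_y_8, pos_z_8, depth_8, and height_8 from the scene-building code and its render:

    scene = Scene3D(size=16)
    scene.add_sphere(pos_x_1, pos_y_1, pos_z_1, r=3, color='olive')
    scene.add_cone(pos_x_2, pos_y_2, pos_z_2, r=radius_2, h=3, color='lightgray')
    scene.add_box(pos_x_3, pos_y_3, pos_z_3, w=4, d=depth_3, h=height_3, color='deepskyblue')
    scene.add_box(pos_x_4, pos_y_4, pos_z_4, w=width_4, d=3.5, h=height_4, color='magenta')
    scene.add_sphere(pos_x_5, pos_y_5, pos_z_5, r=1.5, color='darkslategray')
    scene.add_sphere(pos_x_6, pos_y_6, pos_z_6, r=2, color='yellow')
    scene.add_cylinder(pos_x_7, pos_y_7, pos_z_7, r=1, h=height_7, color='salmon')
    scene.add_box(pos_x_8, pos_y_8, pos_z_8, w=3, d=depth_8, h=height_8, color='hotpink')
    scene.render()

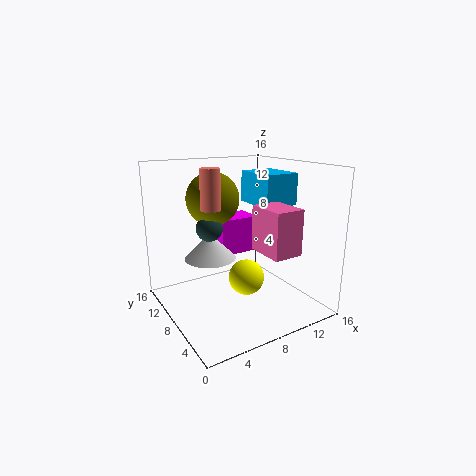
pos_x_1 = 6.5
pos_y_1 = 11
pos_z_1 = 12
pos_x_2 = 6
pos_y_2 = 11
pos_z_2 = 5
radius_2 = 3
pos_x_3 = 10
pos_y_3 = 5.5
pos_z_3 = 11.5
depth_3 = 5
height_3 = 3.5
pos_x_4 = 8
pos_y_4 = 11.5
pos_z_4 = 4.5
width_4 = 5
height_4 = 4.5
pos_x_5 = 5.5
pos_y_5 = 10
pos_z_5 = 9
pos_x_6 = 8.5
pos_y_6 = 7
pos_z_6 = 3.5
pos_x_7 = 4
pos_y_7 = 6.5
pos_z_7 = 12
height_7 = 4
pos_x_8 = 7.5
pos_y_8 = 0.5
pos_z_8 = 8
depth_8 = 4
height_8 = 4.5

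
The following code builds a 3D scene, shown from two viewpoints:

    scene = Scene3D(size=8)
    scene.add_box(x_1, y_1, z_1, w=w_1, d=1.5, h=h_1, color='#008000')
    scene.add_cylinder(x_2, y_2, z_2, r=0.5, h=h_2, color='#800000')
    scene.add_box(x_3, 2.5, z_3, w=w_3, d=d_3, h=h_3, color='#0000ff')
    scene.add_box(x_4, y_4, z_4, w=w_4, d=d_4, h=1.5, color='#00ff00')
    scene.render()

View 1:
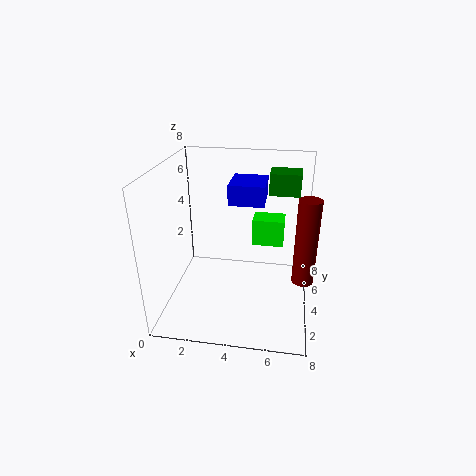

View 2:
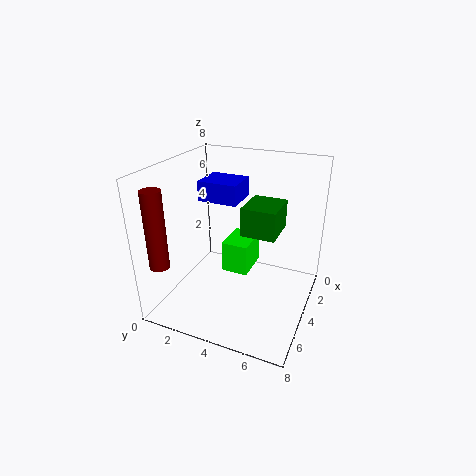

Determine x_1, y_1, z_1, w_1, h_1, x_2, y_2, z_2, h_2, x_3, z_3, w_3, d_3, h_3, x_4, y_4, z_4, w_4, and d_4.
x_1 = 5.5; y_1 = 5.5; z_1 = 6; w_1 = 1.75; h_1 = 1.25; x_2 = 7.5; y_2 = 1.25; z_2 = 3.5; h_2 = 4; x_3 = 3.75; z_3 = 6.5; w_3 = 1.75; d_3 = 2; h_3 = 1; x_4 = 4.75; y_4 = 4.25; z_4 = 3.5; w_4 = 1.75; d_4 = 1.25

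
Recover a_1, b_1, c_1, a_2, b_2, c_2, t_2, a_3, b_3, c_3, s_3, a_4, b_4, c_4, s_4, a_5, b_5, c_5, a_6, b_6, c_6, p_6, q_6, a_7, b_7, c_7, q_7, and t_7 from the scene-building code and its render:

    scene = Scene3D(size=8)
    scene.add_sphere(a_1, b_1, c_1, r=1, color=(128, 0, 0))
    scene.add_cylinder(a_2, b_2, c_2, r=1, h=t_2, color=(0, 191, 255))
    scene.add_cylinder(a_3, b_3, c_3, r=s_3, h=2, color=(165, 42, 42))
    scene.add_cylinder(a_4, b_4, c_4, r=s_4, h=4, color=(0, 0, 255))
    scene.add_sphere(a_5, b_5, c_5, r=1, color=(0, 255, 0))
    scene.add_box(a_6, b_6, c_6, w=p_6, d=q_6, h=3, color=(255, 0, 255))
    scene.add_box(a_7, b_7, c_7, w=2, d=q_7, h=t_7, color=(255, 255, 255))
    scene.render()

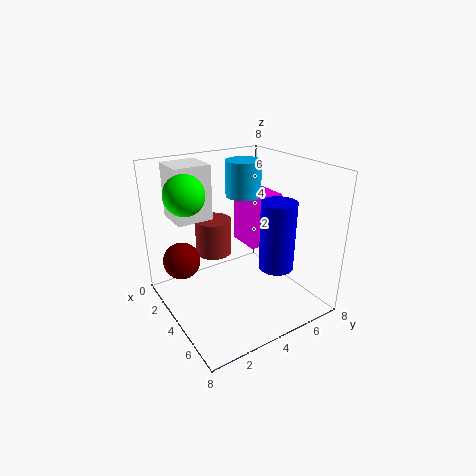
a_1 = 3
b_1 = 1
c_1 = 3
a_2 = 3
b_2 = 5
c_2 = 6
t_2 = 2
a_3 = 3
b_3 = 3
c_3 = 3
s_3 = 1
a_4 = 5
b_4 = 6
c_4 = 2
s_4 = 1
a_5 = 4
b_5 = 1
c_5 = 7
a_6 = 2
b_6 = 5
c_6 = 3
p_6 = 2
q_6 = 2
a_7 = 1
b_7 = 1
c_7 = 5
q_7 = 2
t_7 = 3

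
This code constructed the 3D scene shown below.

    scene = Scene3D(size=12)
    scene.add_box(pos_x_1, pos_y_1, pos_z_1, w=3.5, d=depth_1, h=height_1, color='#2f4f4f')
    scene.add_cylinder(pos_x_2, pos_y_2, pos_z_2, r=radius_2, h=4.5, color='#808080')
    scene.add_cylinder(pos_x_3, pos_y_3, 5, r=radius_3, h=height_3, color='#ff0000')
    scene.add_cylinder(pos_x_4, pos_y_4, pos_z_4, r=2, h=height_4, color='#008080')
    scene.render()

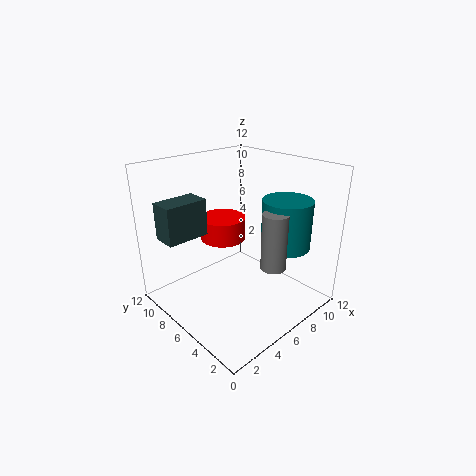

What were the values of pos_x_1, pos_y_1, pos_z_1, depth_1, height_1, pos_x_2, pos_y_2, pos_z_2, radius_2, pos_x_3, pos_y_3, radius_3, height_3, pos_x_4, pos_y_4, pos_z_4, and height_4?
pos_x_1 = 0.5, pos_y_1 = 7.5, pos_z_1 = 6.5, depth_1 = 2, height_1 = 3, pos_x_2 = 6.5, pos_y_2 = 2.5, pos_z_2 = 4.5, radius_2 = 1, pos_x_3 = 6.5, pos_y_3 = 8.5, radius_3 = 2, height_3 = 2, pos_x_4 = 8.5, pos_y_4 = 3, pos_z_4 = 5.5, height_4 = 4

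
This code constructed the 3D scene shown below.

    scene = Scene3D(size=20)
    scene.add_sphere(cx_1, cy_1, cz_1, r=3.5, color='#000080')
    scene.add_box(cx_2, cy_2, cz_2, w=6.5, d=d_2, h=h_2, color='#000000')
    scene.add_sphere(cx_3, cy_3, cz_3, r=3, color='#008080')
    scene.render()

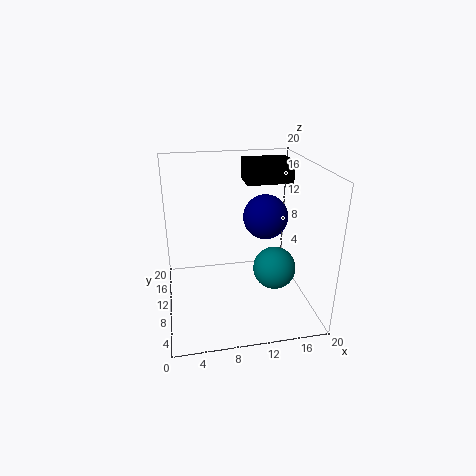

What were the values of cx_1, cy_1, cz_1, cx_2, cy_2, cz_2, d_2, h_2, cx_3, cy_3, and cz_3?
cx_1 = 15.5
cy_1 = 15.5
cz_1 = 10.5
cx_2 = 11.5
cy_2 = 11
cz_2 = 17
d_2 = 4.5
h_2 = 3
cx_3 = 15
cy_3 = 8.5
cz_3 = 5.5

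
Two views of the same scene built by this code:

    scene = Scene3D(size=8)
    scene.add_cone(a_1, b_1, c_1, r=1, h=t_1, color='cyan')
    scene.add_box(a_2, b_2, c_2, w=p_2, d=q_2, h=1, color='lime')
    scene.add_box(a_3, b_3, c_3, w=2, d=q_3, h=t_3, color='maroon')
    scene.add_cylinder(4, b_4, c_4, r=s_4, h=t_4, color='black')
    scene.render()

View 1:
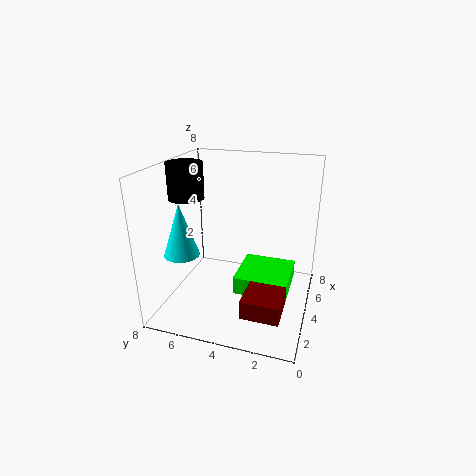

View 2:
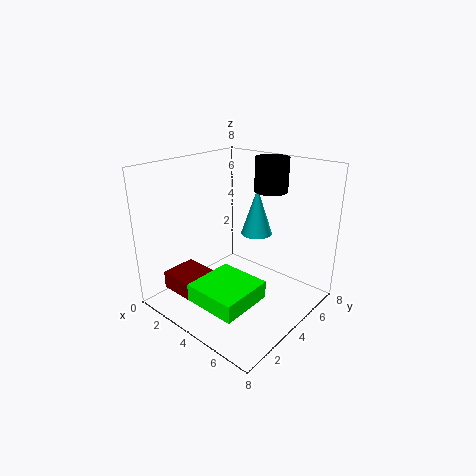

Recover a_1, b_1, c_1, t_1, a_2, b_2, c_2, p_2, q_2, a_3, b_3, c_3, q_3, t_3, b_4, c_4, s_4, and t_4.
a_1 = 3; b_1 = 7; c_1 = 3; t_1 = 3; a_2 = 3; b_2 = 1; c_2 = 1; p_2 = 3; q_2 = 3; a_3 = 1; b_3 = 1; c_3 = 1; q_3 = 2; t_3 = 1; b_4 = 7; c_4 = 6; s_4 = 1; t_4 = 2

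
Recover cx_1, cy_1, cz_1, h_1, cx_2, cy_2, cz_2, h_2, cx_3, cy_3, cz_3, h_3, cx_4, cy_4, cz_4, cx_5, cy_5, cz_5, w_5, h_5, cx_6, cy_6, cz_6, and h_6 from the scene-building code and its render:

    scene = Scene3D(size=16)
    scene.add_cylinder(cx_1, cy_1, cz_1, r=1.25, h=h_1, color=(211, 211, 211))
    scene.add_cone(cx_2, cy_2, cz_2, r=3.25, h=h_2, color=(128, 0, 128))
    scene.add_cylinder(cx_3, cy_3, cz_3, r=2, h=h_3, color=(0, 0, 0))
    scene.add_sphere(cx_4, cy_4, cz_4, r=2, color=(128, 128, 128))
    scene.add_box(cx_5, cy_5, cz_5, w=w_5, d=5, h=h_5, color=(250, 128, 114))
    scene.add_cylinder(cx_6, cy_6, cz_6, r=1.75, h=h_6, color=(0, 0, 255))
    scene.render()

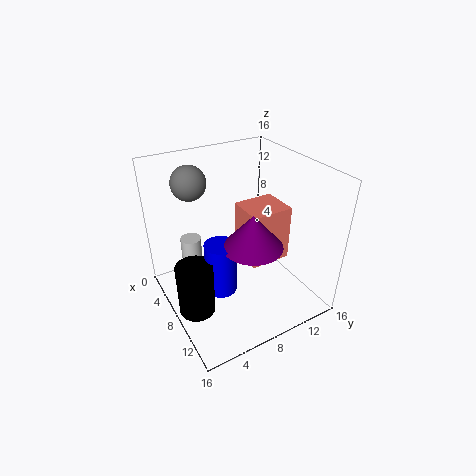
cx_1 = 2.5; cy_1 = 4.5; cz_1 = 2; h_1 = 4; cx_2 = 10.25; cy_2 = 8.5; cz_2 = 8; h_2 = 3.75; cx_3 = 8.75; cy_3 = 2.25; cz_3 = 0.75; h_3 = 6; cx_4 = 2.75; cy_4 = 4.75; cz_4 = 13.25; cx_5 = 4.25; cy_5 = 9.75; cz_5 = 3.5; w_5 = 4.5; h_5 = 6.75; cx_6 = 8.5; cy_6 = 5.5; cz_6 = 2.25; h_6 = 6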